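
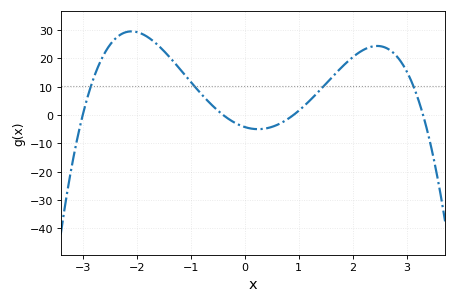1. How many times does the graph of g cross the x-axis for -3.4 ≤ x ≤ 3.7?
4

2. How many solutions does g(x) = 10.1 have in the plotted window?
4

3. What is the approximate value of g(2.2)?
23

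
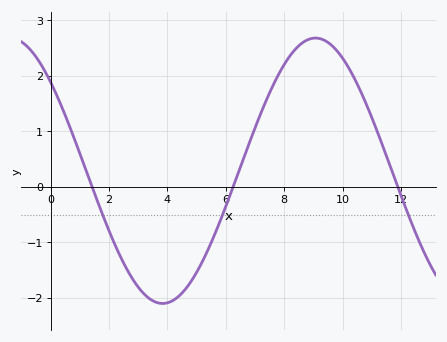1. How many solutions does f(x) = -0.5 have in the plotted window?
3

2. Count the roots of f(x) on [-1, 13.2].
3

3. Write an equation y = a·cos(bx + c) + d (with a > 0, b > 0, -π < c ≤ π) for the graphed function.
y = 2.39cos(0.6x + 0.842) + 0.29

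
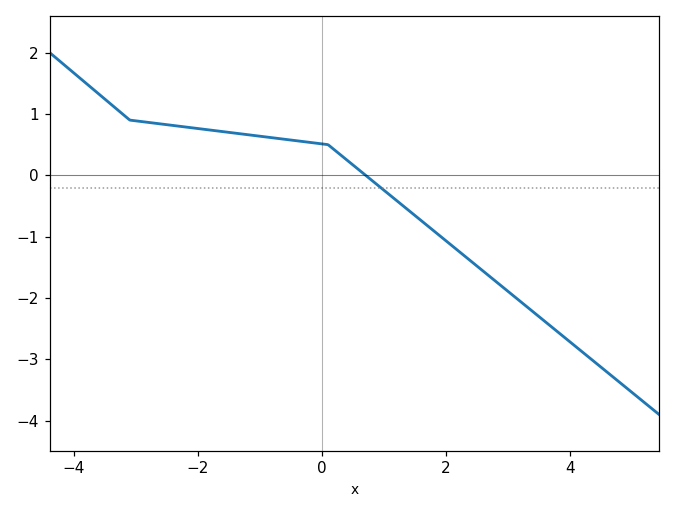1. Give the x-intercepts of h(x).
0.8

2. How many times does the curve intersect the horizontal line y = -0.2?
1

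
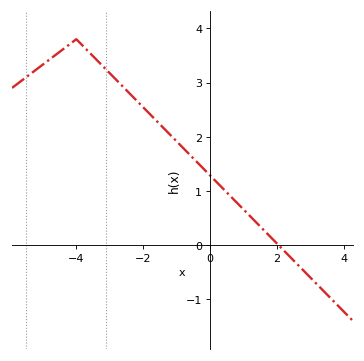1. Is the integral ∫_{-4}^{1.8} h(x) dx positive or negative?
positive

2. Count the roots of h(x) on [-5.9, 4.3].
1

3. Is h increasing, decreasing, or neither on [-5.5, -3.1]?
neither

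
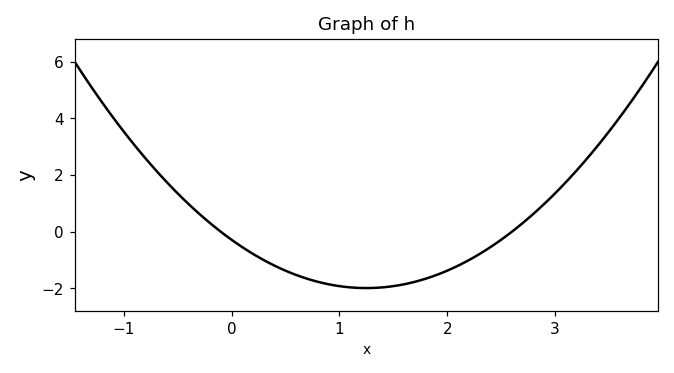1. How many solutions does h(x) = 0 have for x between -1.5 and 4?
2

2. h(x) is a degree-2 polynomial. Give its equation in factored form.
y = 1.09(x + 0.1)(x - 2.6)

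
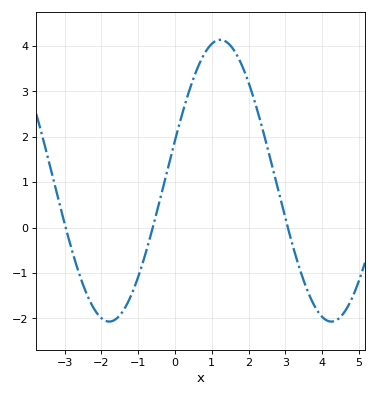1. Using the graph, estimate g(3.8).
-1.7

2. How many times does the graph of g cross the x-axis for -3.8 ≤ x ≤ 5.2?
3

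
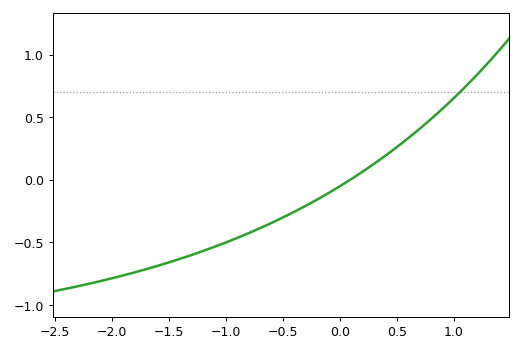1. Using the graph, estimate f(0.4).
0.2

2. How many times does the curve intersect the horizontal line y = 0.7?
1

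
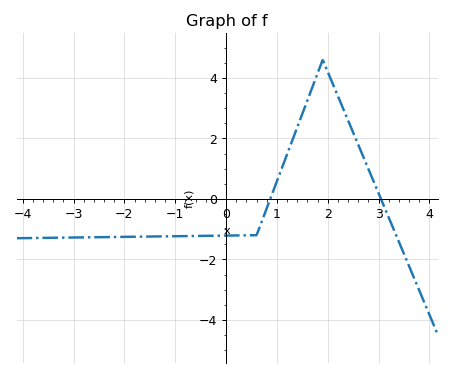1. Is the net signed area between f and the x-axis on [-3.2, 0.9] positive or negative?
negative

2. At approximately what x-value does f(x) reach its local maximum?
1.9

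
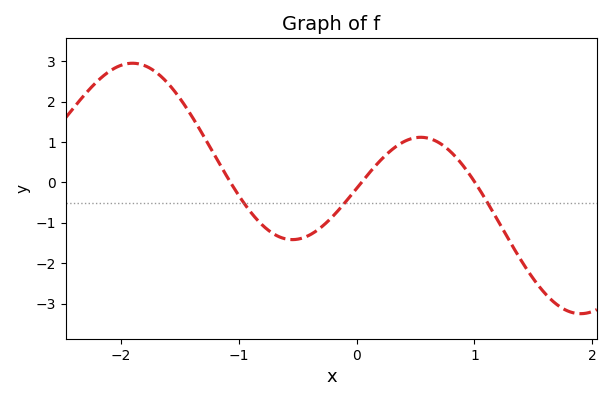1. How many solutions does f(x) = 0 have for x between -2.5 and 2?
3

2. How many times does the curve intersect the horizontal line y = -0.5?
3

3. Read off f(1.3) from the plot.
-1.46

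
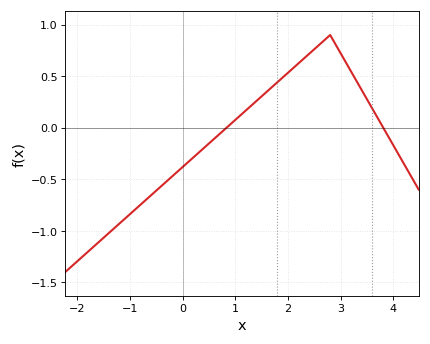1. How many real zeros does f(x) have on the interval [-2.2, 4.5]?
2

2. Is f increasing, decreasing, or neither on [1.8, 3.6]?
neither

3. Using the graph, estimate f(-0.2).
-0.45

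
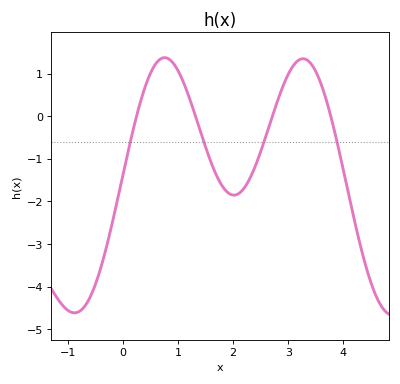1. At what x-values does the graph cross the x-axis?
0.248, 1.32, 2.71, 3.77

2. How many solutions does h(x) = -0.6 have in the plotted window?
4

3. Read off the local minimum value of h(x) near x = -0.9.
-4.62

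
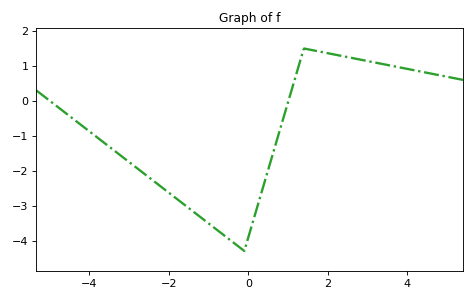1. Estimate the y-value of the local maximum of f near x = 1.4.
1.5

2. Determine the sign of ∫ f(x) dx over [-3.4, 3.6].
negative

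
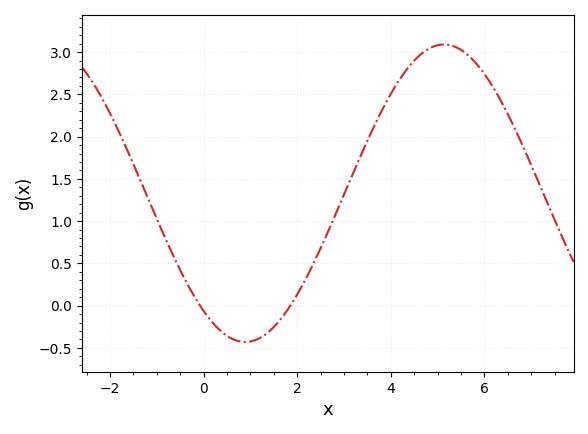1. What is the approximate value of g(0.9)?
-0.43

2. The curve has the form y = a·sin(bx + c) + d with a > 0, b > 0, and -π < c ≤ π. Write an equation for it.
y = 1.76sin(0.74x - 2.23) + 1.33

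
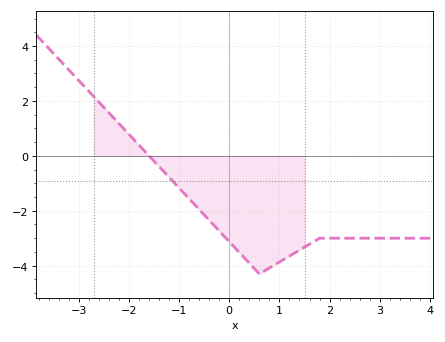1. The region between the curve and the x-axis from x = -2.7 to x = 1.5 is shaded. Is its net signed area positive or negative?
negative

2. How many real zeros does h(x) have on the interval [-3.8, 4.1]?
1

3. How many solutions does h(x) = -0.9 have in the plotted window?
1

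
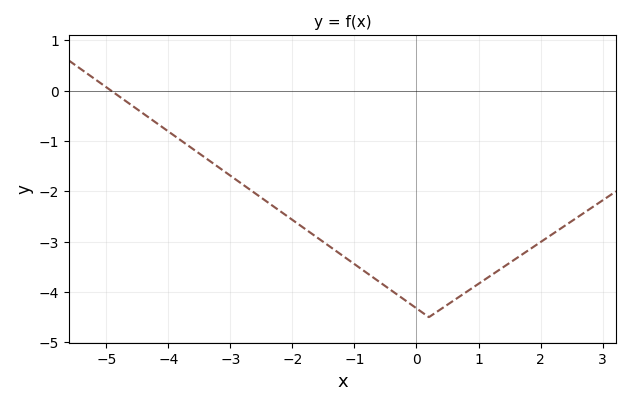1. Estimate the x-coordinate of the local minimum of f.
0.2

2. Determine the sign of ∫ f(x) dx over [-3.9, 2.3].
negative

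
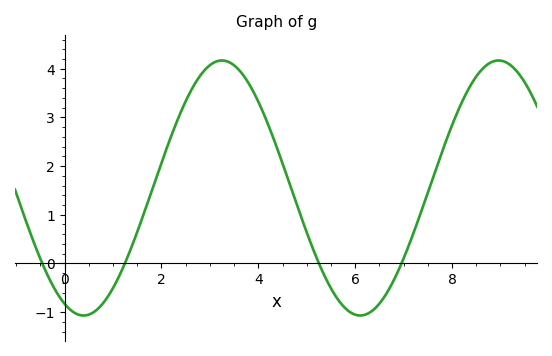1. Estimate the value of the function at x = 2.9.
3.98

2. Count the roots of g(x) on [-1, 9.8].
4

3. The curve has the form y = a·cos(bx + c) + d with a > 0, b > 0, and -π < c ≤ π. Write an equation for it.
y = 2.62cos(1.1x + 2.71) + 1.55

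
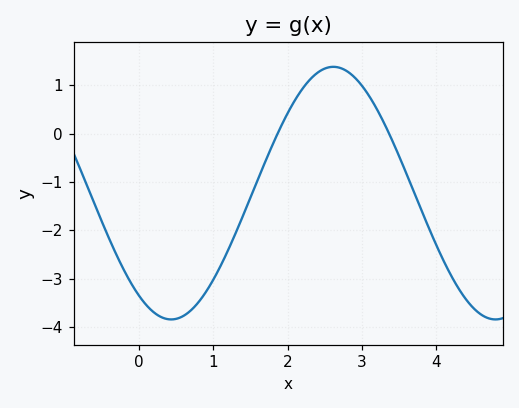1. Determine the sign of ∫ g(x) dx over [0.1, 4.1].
negative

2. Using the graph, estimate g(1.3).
-2.1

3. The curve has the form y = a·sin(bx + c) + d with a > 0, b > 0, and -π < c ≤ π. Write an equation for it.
y = 2.61sin(1.4x - 2.2) - 1.23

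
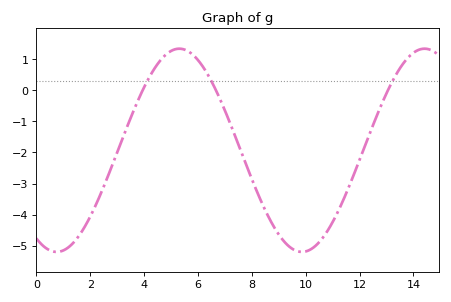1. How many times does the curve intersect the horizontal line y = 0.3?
3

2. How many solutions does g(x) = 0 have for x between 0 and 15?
3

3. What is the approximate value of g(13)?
-0.094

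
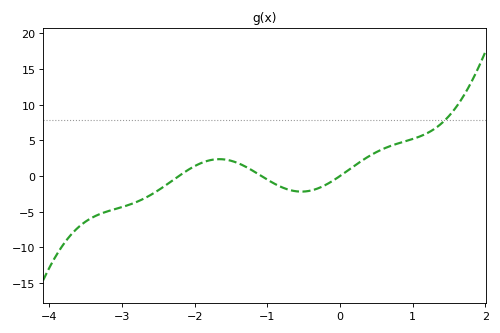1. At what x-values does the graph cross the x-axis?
-2.22, -1.08, 0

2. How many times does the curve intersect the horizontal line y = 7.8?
1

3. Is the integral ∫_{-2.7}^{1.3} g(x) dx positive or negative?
positive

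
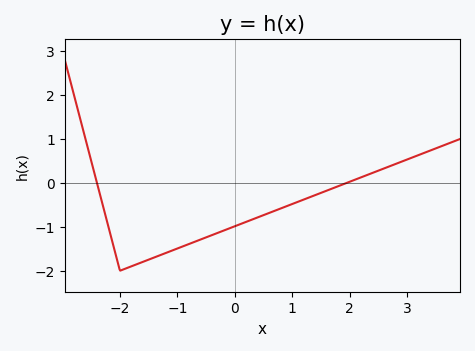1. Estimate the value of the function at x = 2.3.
0.2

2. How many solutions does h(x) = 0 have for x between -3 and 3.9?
2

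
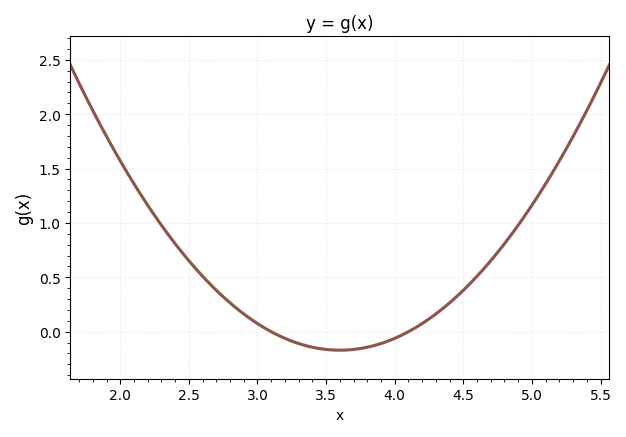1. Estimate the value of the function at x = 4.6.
0.51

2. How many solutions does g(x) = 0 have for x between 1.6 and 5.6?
2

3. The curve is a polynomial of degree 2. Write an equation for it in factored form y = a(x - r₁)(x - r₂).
y = 0.68(x - 3.1)(x - 4.1)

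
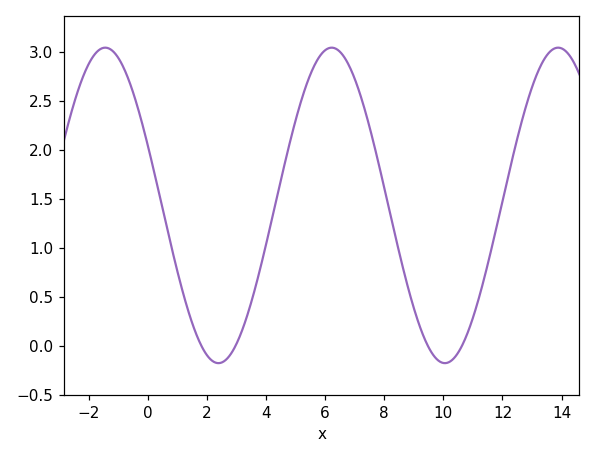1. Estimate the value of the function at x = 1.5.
0.25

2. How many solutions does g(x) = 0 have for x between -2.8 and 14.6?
4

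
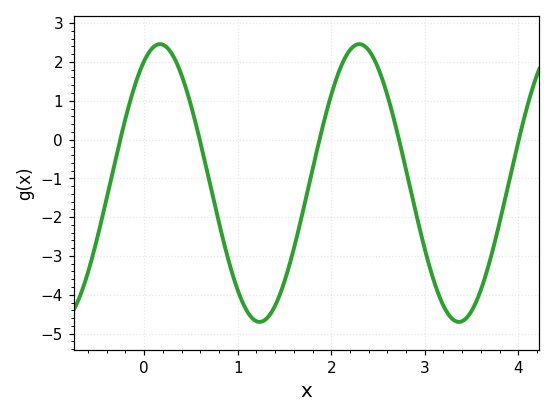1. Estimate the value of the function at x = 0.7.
-1.1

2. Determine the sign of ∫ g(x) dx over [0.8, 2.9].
negative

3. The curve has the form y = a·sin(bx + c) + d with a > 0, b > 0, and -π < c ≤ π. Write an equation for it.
y = 3.58sin(2.95x + 1.07) - 1.12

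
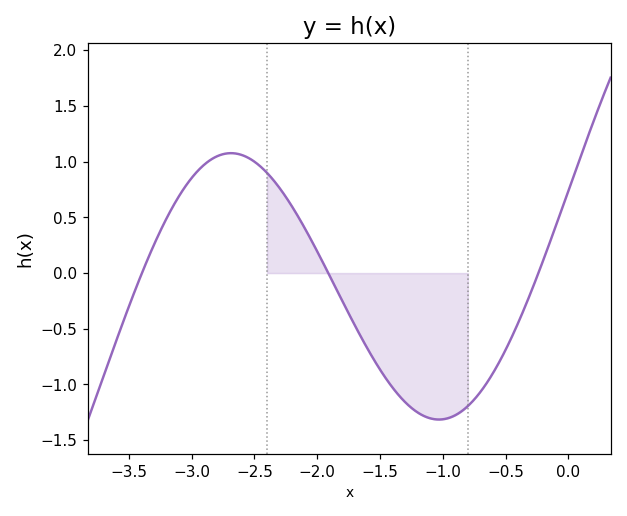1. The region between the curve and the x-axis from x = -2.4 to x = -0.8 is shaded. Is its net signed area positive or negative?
negative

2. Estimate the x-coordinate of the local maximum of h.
-2.7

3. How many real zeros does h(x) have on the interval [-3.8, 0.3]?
3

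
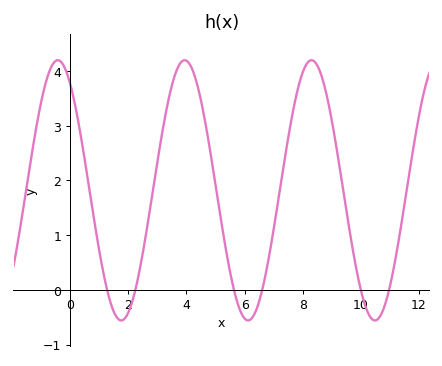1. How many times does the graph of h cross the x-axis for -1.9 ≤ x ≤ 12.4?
6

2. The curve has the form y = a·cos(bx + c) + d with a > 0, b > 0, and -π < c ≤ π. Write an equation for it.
y = 2.38cos(1.4x + 0.61) + 1.82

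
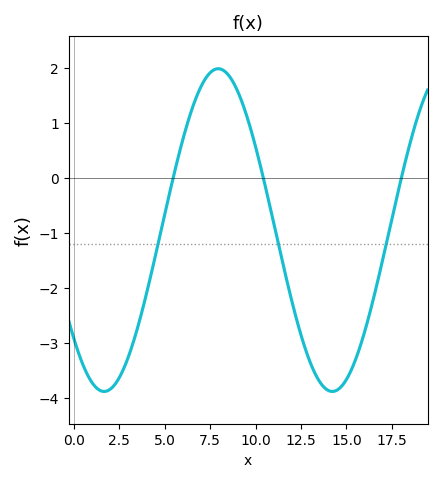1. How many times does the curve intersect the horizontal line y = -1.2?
3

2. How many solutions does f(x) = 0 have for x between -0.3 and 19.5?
3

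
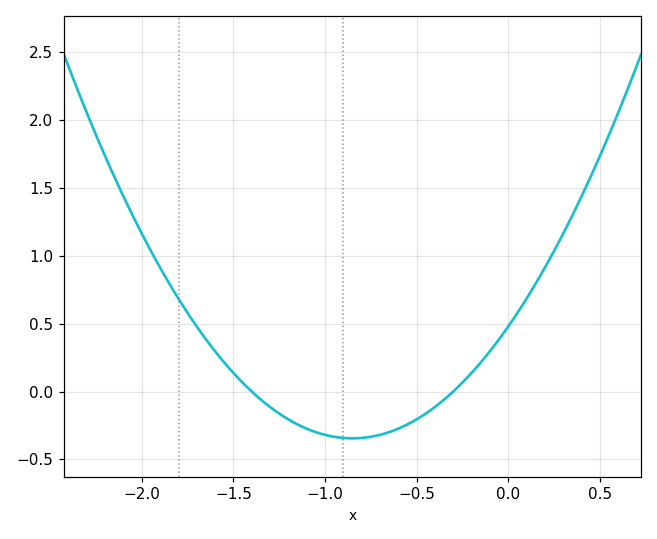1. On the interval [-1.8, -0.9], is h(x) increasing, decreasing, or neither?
decreasing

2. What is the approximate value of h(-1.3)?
-0.114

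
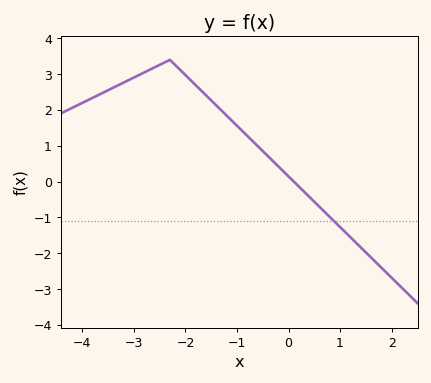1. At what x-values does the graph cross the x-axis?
0.103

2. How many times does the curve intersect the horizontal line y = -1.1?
1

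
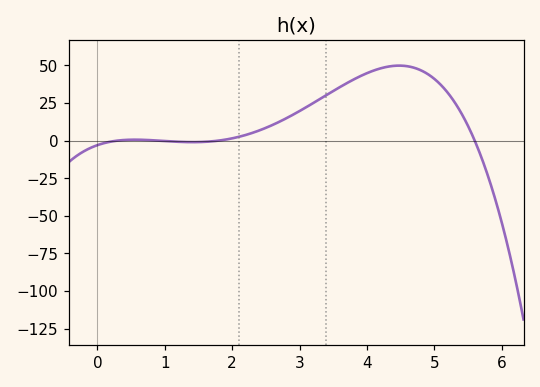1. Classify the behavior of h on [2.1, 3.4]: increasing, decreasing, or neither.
increasing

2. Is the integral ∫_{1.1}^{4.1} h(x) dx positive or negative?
positive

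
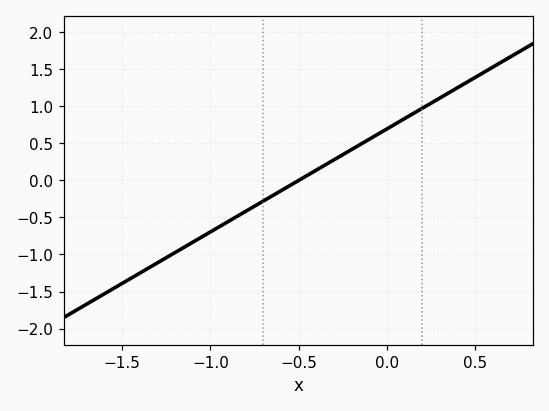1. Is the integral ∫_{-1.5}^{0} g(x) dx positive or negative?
negative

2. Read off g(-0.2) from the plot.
0.4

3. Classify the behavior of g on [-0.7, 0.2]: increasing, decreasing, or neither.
increasing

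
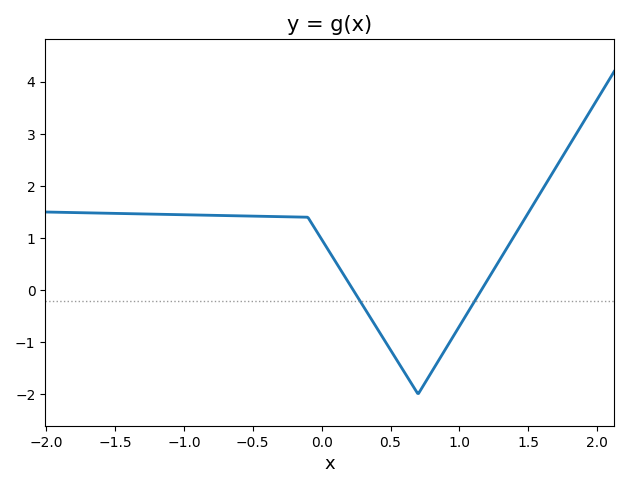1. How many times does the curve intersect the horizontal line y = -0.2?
2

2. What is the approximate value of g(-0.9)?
1.44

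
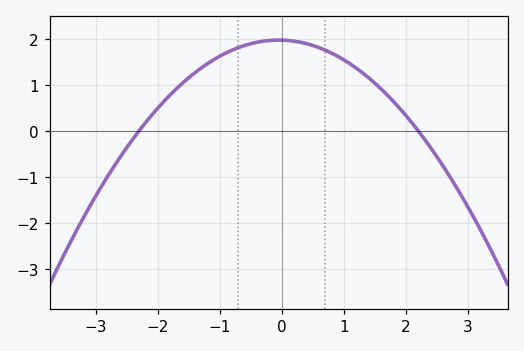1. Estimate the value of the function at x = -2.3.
0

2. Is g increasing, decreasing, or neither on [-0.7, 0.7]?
neither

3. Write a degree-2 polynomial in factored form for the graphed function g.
y = -0.39(x + 2.3)(x - 2.2)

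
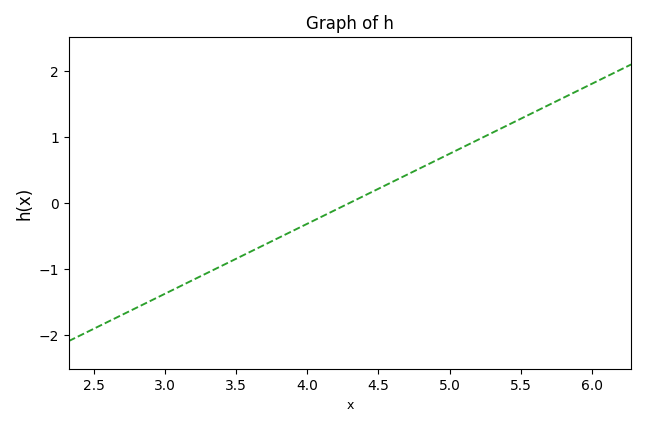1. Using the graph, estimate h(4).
-0.318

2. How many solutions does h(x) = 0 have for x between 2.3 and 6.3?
1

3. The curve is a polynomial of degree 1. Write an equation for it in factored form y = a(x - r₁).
y = 1.06(x - 4.3)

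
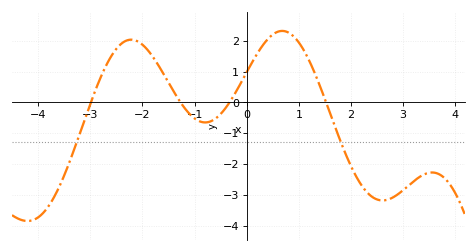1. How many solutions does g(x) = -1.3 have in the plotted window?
2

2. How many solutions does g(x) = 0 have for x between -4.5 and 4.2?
4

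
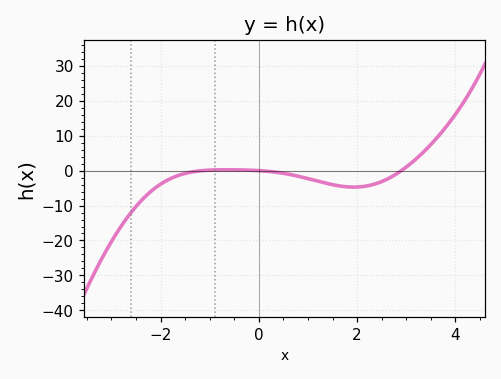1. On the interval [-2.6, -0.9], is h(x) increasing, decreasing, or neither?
increasing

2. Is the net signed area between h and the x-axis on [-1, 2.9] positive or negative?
negative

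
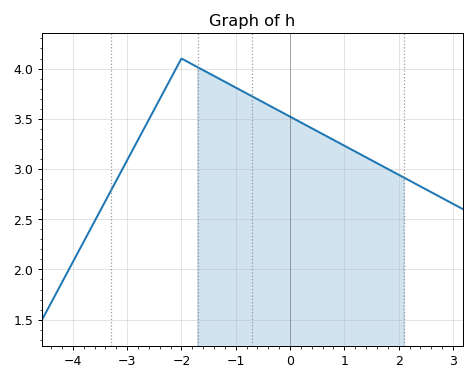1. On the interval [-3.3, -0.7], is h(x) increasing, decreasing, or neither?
neither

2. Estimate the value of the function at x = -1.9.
4.07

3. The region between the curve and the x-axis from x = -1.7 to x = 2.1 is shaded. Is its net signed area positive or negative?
positive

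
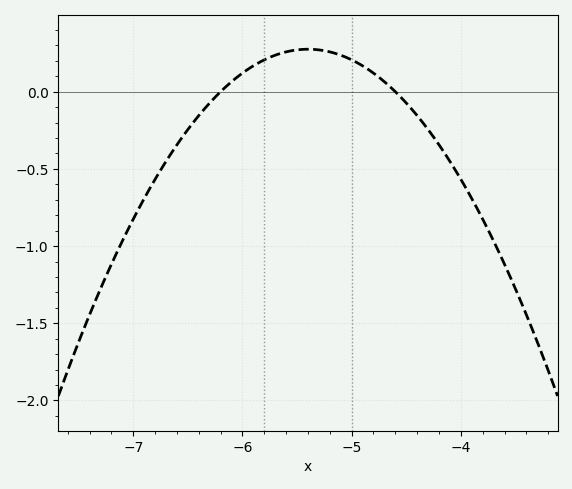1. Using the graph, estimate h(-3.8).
-0.85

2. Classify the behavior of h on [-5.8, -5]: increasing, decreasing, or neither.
neither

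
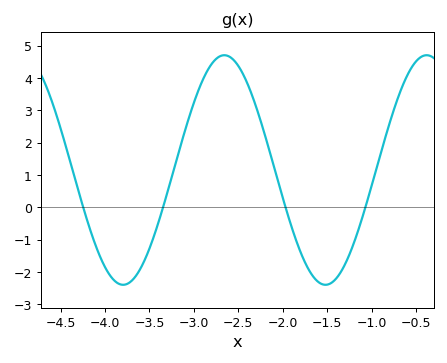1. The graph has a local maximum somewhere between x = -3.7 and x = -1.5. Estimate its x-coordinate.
-2.66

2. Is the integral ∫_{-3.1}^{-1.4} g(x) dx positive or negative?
positive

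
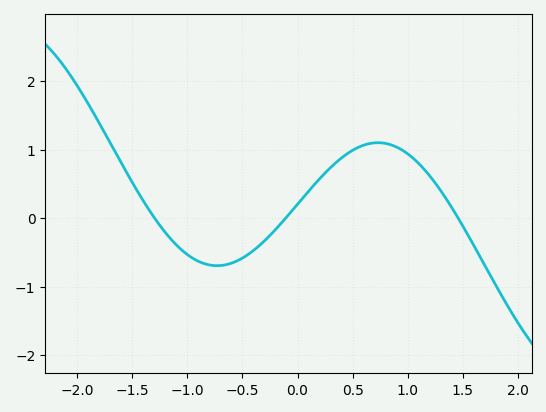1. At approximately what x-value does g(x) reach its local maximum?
0.73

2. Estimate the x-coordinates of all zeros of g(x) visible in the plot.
-1.3, -0.108, 1.46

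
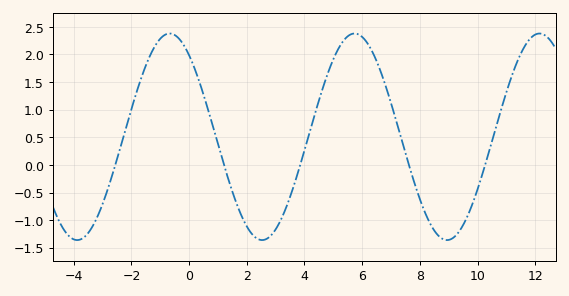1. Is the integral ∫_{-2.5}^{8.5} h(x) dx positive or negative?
positive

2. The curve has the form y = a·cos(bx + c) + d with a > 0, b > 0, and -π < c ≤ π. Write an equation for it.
y = 1.87cos(0.98x + 0.662) + 0.51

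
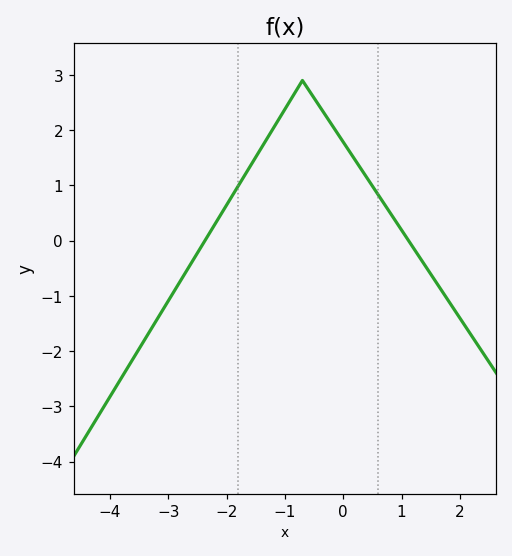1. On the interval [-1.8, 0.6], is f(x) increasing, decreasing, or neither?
neither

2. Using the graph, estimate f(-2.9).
-0.918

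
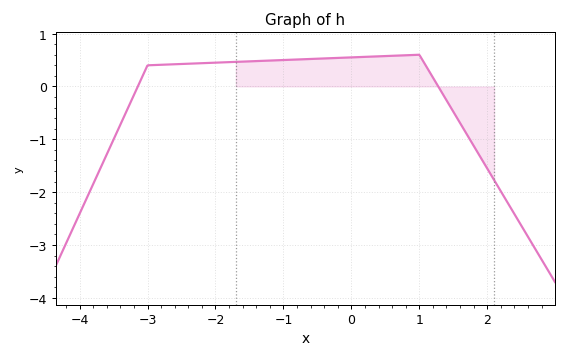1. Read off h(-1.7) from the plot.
0.465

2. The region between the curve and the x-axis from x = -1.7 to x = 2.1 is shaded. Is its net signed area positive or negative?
positive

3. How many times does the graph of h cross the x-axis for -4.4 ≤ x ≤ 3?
2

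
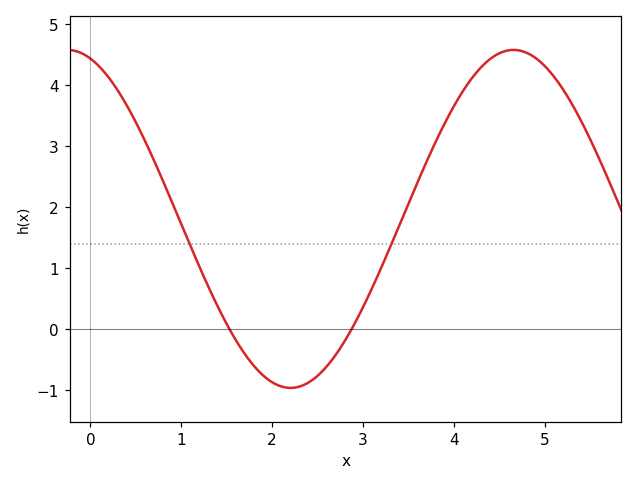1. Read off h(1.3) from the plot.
0.694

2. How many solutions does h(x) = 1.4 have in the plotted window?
2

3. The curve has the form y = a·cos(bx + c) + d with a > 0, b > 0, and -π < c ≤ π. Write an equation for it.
y = 2.77cos(1.28x + 0.322) + 1.81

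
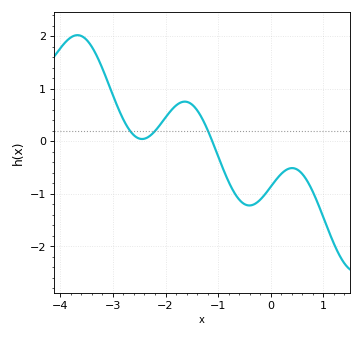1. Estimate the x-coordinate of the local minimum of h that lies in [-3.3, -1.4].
-2.45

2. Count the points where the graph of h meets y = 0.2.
3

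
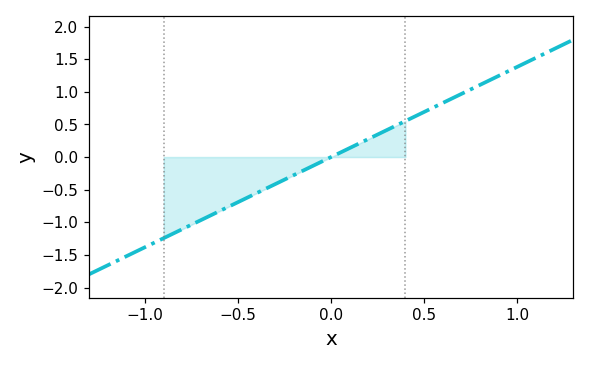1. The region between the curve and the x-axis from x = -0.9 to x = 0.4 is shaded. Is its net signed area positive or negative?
negative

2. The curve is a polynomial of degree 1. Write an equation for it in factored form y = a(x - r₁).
y = 1.38(x - 0)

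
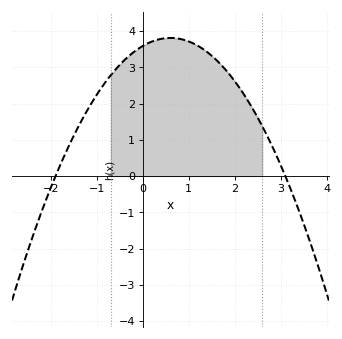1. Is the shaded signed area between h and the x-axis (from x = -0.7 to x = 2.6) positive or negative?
positive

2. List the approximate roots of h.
-1.9, 3.1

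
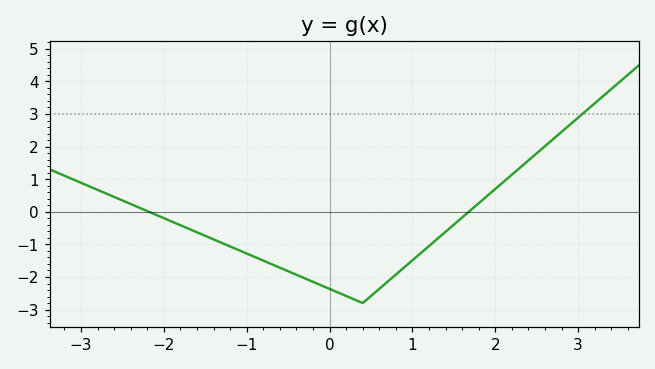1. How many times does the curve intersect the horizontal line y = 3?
1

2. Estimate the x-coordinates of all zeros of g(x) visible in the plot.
-2.2, 1.7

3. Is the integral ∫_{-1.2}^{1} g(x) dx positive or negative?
negative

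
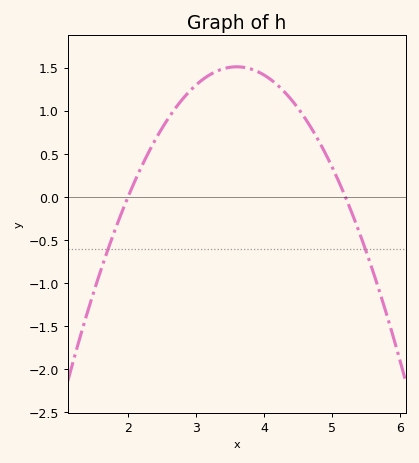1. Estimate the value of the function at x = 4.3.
1.22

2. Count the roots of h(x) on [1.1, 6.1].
2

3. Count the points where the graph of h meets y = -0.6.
2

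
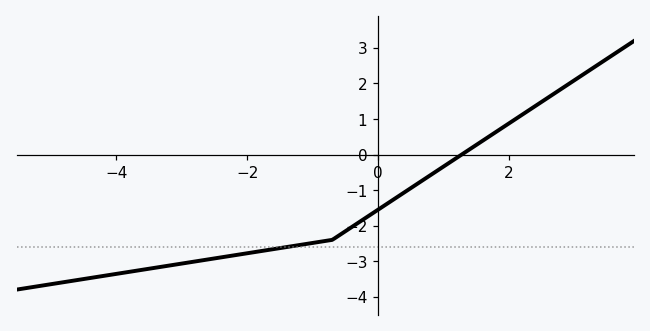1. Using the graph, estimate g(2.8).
1.8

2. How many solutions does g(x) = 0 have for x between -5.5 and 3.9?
1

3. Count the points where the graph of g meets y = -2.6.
1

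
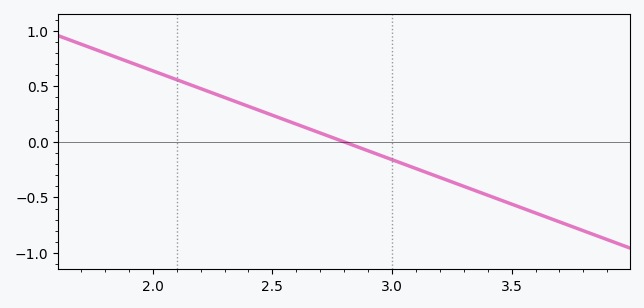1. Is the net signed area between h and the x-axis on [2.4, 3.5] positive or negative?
negative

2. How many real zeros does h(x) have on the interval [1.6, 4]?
1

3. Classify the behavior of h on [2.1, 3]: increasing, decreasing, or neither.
decreasing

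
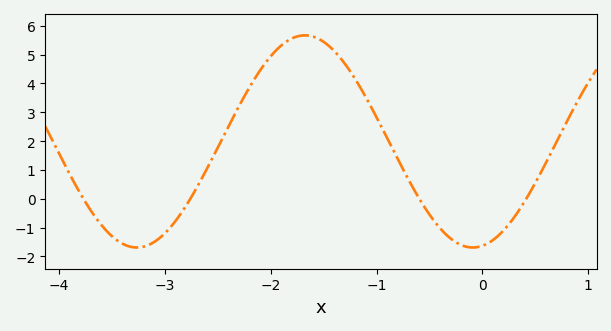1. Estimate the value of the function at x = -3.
-1.2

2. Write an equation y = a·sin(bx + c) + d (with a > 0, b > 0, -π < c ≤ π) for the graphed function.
y = 3.68sin(1.98x - 1.39) + 1.99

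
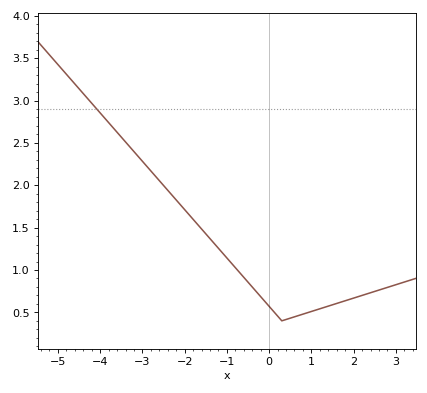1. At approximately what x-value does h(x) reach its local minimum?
0.4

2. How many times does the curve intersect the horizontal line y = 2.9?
1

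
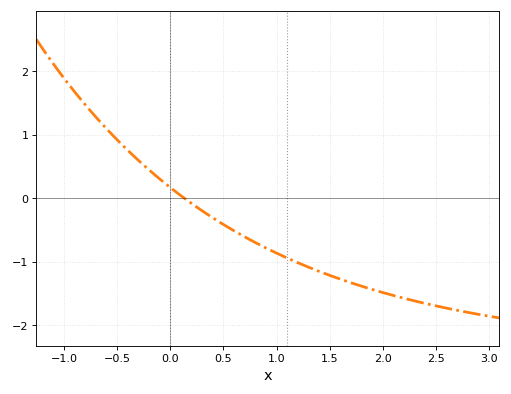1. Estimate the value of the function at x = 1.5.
-1.2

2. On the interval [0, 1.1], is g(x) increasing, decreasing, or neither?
decreasing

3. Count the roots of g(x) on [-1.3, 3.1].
1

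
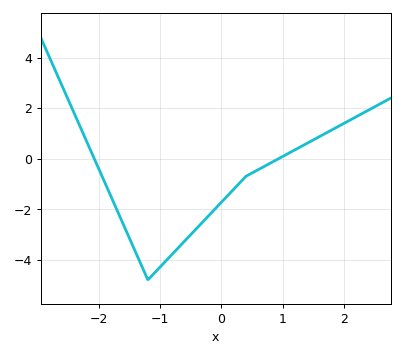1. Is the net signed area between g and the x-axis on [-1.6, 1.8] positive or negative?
negative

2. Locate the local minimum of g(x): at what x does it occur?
-1.2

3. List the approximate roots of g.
-2.1, 0.9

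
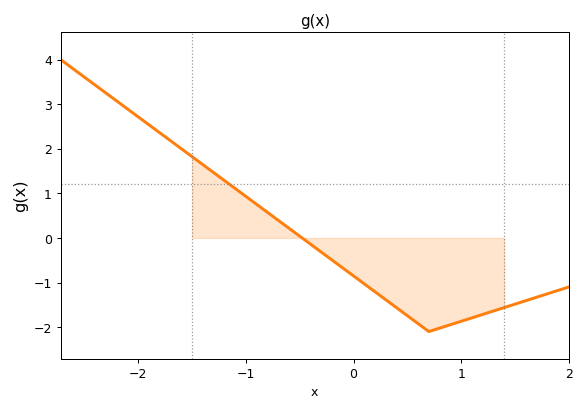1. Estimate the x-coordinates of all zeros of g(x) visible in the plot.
-0.478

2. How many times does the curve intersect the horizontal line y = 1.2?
1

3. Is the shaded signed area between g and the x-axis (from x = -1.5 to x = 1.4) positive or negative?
negative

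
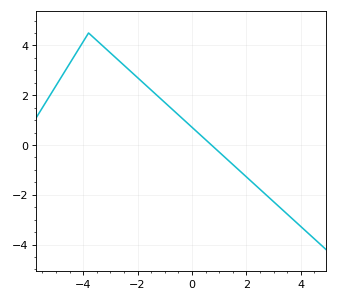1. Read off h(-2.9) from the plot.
3.6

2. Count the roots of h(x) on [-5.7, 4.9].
1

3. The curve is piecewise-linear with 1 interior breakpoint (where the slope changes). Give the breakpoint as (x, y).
(-3.8, 4.5)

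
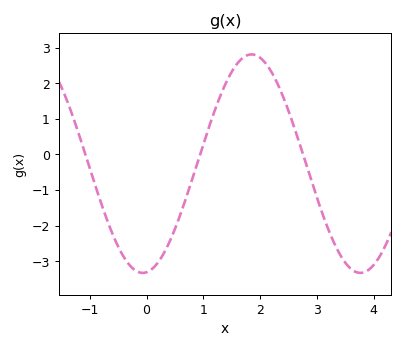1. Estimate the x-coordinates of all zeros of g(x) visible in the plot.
-1.08, 0.942, 2.75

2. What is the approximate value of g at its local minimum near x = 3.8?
-3.33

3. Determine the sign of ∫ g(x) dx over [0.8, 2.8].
positive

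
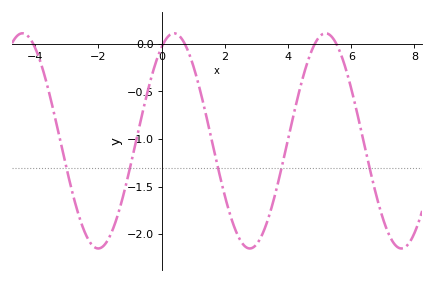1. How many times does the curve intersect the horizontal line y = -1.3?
5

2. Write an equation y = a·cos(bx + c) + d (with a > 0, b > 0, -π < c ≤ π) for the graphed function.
y = 1.13cos(1.31x - 0.512) - 1.02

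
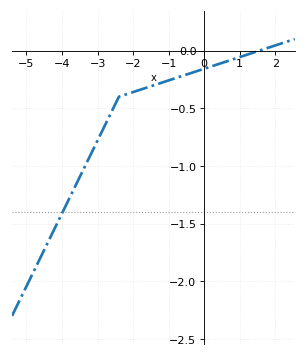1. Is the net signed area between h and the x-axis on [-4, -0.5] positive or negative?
negative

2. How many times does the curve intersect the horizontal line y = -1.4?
1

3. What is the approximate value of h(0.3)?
-0.15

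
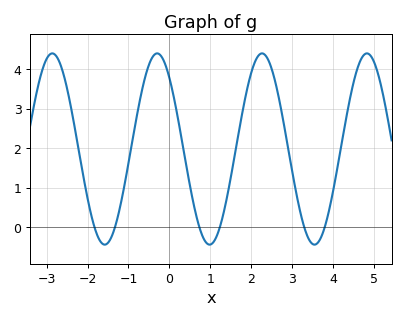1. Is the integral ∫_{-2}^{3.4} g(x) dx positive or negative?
positive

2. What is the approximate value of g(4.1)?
1.5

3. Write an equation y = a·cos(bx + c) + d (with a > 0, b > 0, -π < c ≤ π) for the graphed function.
y = 2.42cos(2.5x + 0.73) + 1.98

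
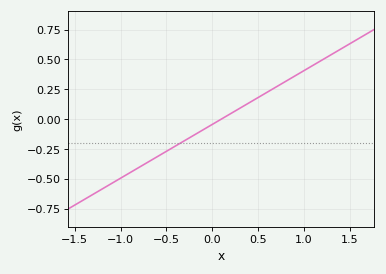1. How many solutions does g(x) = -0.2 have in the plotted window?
1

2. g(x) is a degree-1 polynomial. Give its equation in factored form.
y = 0.45(x - 0.1)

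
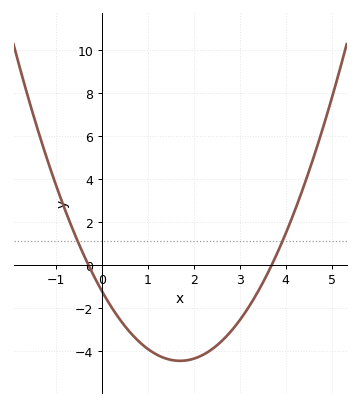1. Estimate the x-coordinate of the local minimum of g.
1.7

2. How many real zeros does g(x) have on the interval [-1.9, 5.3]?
2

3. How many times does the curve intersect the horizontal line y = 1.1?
2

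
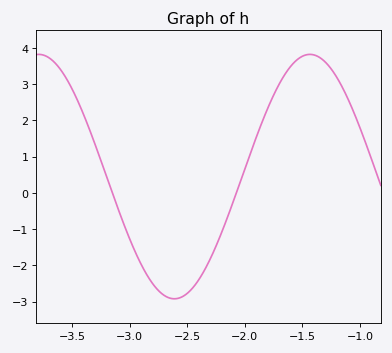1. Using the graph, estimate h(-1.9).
1.54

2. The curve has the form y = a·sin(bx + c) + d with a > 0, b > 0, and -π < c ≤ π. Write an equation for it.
y = 3.37sin(2.67x - 0.88) + 0.45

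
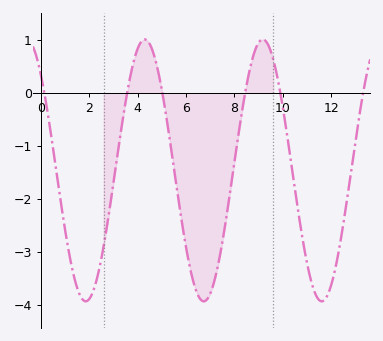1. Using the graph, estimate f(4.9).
0.3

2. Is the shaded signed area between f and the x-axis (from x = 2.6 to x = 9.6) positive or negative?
negative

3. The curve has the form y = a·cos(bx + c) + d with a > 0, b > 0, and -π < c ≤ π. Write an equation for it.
y = 2.47cos(1.29x + 0.74) - 1.46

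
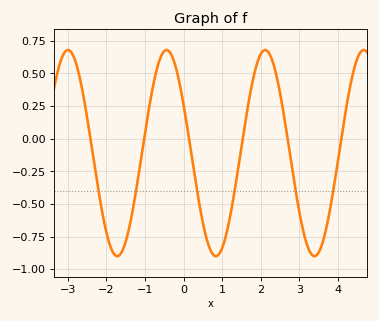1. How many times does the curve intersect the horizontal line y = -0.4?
6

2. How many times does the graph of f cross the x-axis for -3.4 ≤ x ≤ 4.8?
6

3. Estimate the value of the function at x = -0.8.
0.4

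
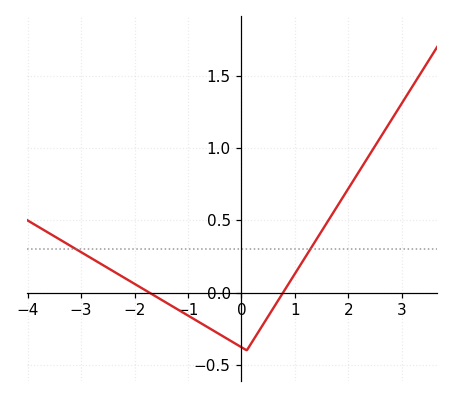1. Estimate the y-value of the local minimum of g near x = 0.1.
-0.399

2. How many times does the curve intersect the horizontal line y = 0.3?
2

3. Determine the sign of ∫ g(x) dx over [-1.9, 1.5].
negative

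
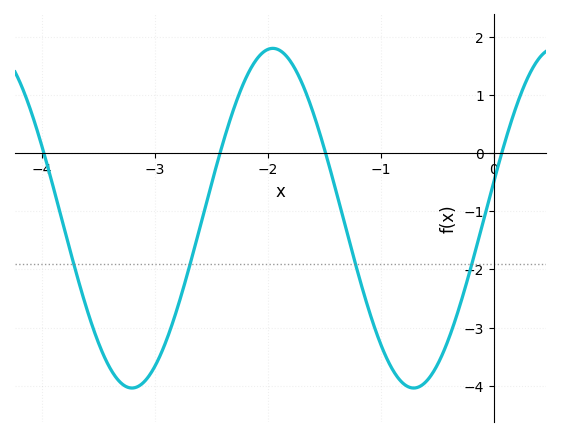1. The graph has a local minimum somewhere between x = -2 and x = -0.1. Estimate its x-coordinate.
-0.708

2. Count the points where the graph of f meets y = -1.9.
4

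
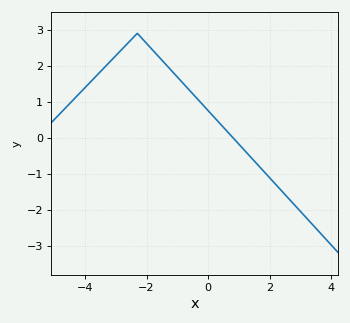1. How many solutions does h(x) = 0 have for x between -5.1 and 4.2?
1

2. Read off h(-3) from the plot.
2.3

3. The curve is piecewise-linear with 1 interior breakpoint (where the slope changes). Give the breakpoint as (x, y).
(-2.3, 2.9)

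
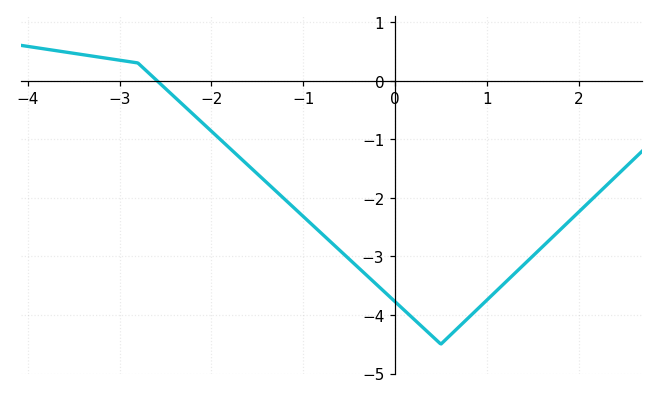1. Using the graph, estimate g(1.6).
-2.8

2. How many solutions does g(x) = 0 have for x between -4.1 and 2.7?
1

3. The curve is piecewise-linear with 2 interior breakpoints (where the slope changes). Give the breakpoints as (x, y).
(-2.8, 0.3); (0.5, -4.5)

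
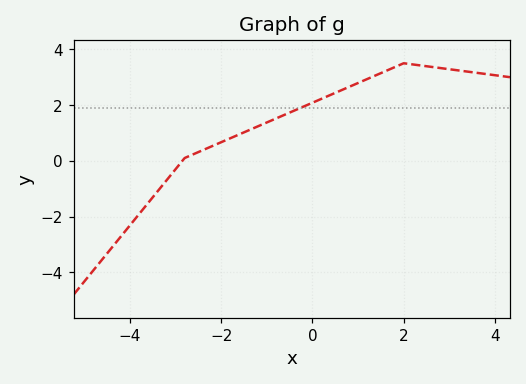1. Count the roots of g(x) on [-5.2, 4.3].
1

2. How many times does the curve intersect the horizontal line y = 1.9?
1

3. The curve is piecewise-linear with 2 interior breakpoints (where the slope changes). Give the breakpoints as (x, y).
(-2.8, 0.1); (2, 3.5)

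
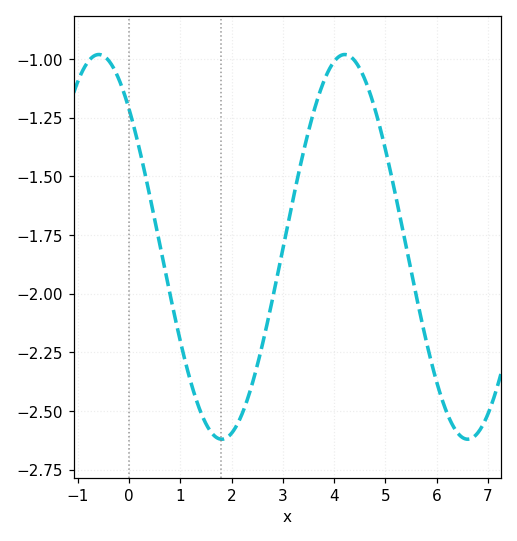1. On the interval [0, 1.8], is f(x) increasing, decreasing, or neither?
decreasing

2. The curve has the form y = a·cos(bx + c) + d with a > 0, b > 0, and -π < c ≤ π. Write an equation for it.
y = 0.82cos(1.3x + 0.77) - 1.8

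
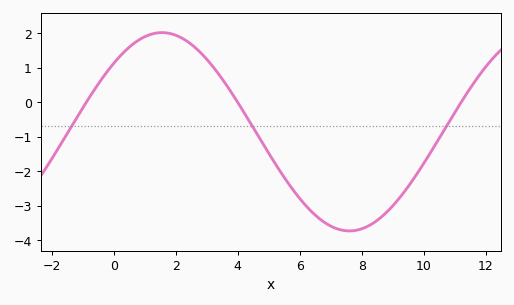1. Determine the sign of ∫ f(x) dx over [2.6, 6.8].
negative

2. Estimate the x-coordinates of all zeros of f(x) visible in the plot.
-0.878, 3.99, 11.2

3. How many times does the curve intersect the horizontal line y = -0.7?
3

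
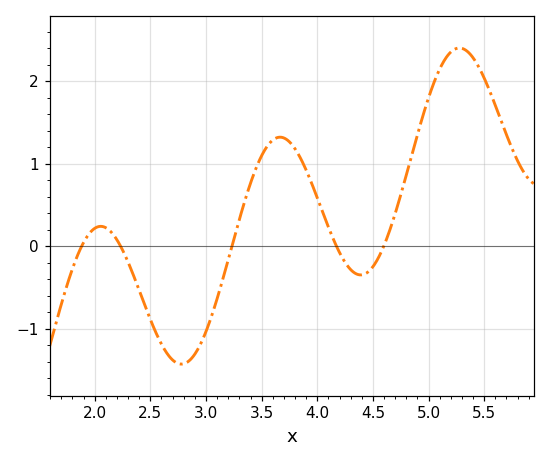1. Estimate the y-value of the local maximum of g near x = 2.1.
0.242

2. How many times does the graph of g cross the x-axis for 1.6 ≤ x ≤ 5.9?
5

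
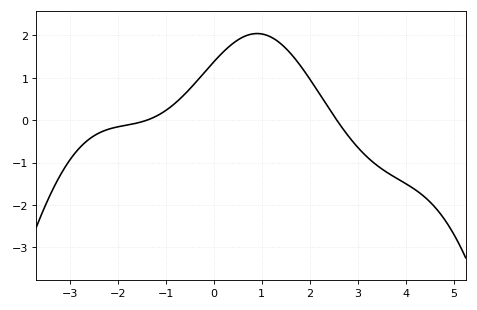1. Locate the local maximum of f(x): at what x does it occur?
1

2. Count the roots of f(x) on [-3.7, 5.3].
2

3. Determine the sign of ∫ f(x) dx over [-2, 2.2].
positive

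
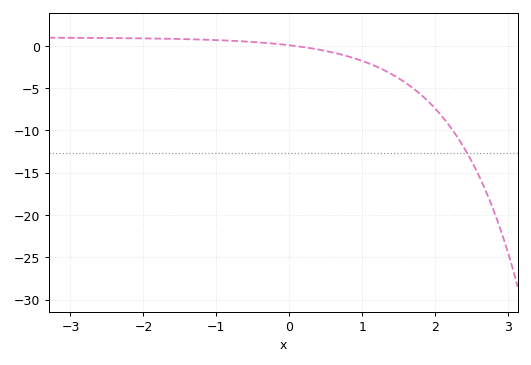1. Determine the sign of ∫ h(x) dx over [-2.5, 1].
positive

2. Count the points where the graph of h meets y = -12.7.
1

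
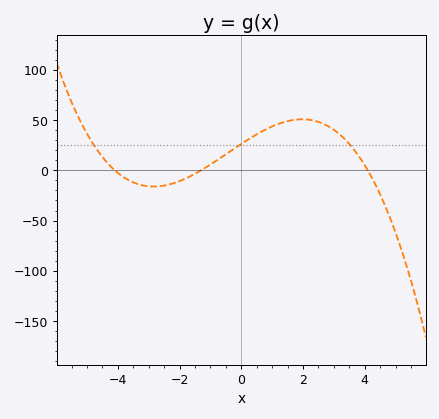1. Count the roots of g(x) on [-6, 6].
3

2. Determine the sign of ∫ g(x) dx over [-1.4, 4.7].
positive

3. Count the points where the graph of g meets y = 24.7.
3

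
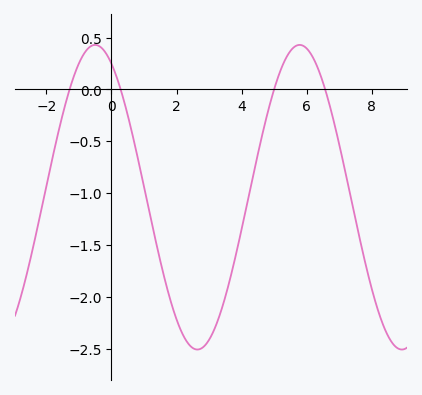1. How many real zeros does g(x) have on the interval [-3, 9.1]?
4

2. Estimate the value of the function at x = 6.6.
-0.05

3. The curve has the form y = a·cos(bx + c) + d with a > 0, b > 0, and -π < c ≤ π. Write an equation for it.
y = 1.47cos(1x + 0.5) - 1.04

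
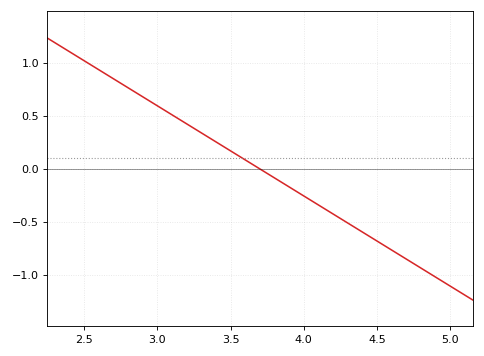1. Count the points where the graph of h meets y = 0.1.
1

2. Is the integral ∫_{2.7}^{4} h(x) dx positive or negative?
positive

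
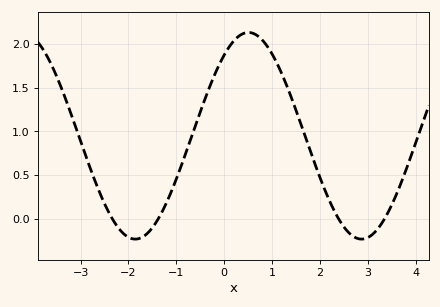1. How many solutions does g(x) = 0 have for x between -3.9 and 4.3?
4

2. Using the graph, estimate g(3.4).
0.054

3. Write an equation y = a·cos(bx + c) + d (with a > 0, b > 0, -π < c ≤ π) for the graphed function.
y = 1.18cos(1.33x - 0.672) + 0.95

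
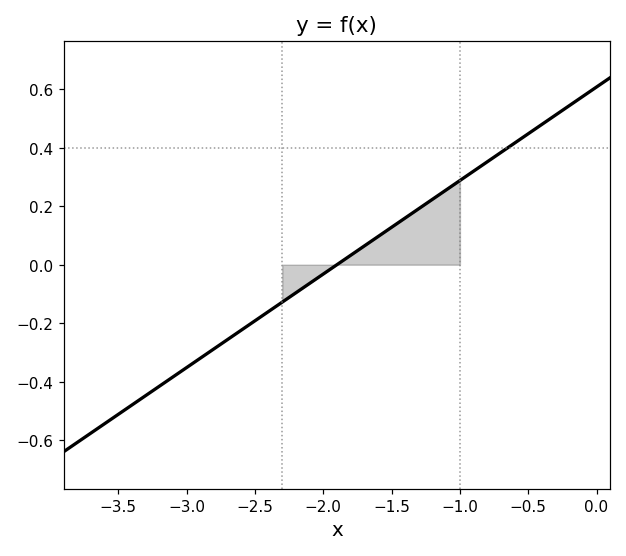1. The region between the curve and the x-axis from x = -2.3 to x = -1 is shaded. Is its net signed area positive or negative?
positive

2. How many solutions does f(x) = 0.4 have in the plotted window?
1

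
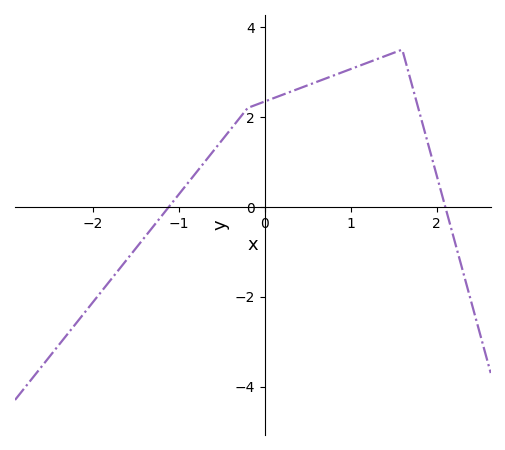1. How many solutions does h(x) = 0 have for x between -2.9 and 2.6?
2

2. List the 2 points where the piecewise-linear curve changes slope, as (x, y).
(-0.2, 2.2); (1.6, 3.5)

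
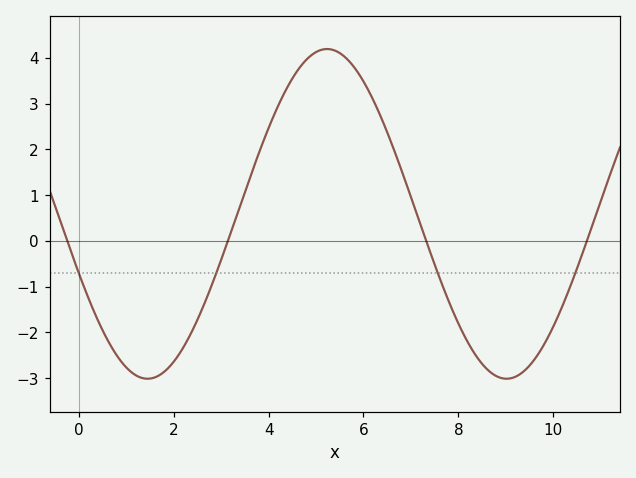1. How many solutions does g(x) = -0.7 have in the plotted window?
4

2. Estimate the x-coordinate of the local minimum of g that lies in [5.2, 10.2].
9.02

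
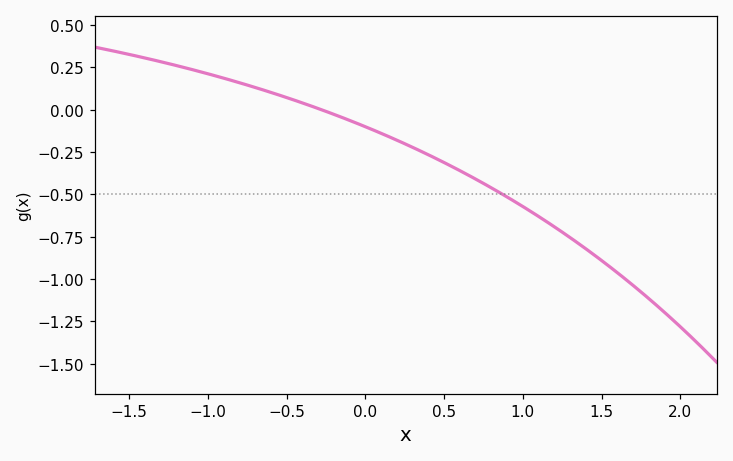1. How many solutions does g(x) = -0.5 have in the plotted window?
1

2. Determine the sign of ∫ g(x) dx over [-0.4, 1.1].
negative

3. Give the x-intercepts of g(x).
-0.3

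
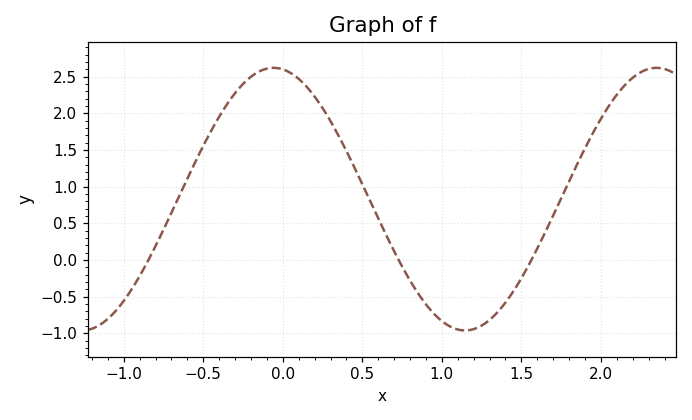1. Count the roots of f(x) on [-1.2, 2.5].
3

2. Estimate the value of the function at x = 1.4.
-0.58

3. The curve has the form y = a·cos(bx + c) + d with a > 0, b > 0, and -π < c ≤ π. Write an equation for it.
y = 1.79cos(2.61x + 0.152) + 0.83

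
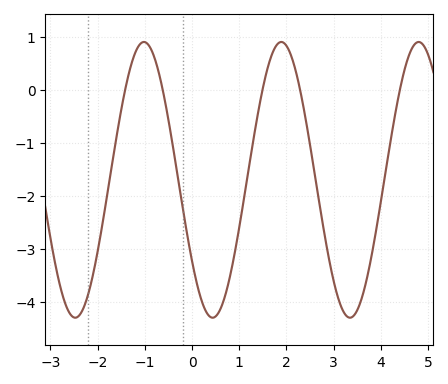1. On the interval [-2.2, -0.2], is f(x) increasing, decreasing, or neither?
neither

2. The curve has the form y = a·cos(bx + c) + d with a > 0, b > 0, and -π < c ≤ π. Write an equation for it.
y = 2.6cos(2.2x + 2.2) - 1.7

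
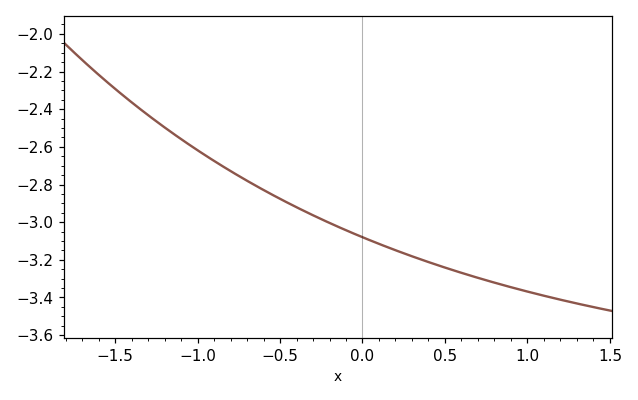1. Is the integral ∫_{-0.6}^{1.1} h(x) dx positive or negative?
negative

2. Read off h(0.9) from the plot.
-3.35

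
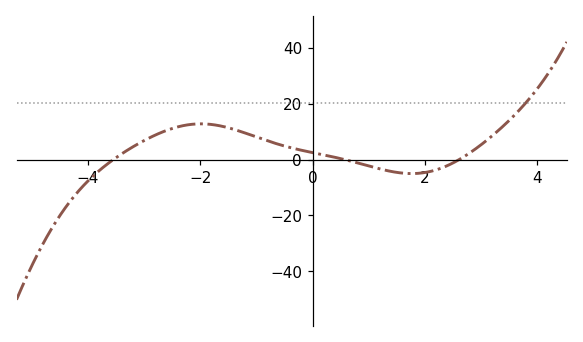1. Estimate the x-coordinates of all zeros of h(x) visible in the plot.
-3.6, 0.6, 2.6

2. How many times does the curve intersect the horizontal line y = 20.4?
1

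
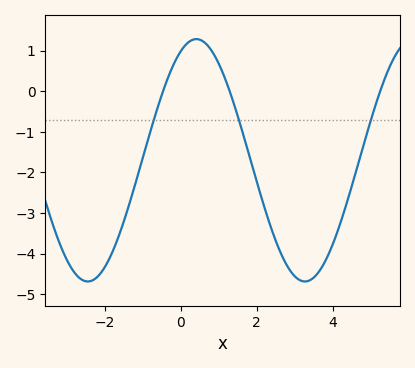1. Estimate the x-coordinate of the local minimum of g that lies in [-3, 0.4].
-2.45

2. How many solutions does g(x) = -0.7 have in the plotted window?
3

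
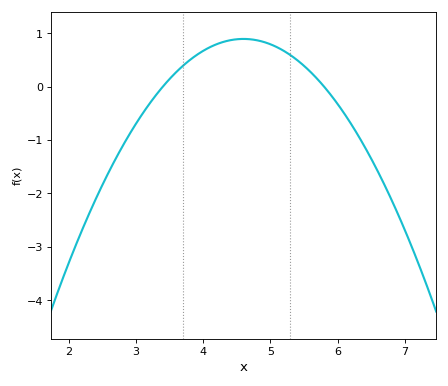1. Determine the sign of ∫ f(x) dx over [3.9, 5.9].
positive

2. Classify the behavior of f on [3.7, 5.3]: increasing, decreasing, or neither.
neither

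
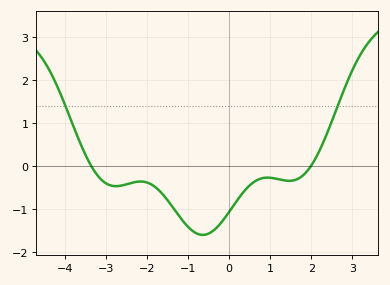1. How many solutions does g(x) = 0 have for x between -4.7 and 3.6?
2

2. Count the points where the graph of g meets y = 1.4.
2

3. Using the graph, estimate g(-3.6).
0.5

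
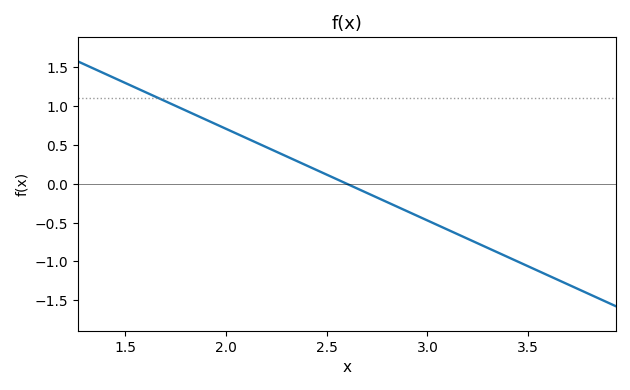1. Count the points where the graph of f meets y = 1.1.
1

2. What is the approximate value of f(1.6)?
1.18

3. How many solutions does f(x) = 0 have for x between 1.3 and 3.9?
1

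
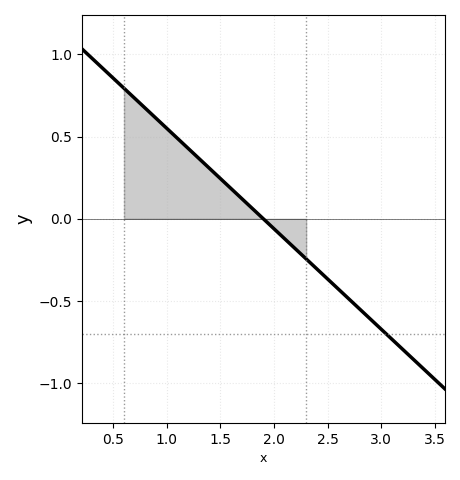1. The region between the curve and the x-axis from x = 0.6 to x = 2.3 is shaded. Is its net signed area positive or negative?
positive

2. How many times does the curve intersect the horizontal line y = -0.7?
1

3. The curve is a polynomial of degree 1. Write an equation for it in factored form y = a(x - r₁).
y = -0.61(x - 1.9)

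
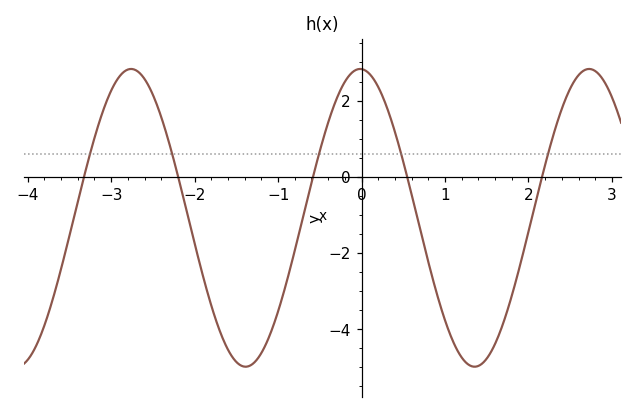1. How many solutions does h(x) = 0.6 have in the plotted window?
5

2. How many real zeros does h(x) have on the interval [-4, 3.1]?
5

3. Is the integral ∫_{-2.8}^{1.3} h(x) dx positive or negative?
negative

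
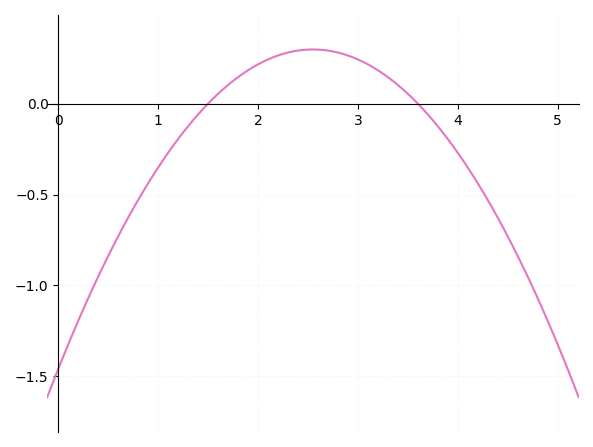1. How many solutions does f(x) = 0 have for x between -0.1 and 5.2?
2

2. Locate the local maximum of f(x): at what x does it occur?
2.55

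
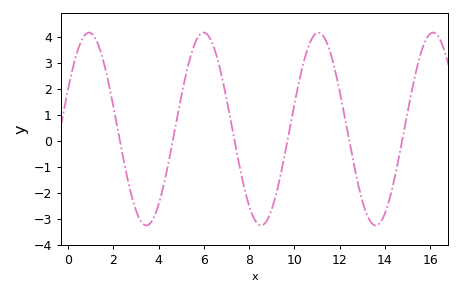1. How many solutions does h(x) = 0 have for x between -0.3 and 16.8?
6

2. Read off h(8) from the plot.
-2.5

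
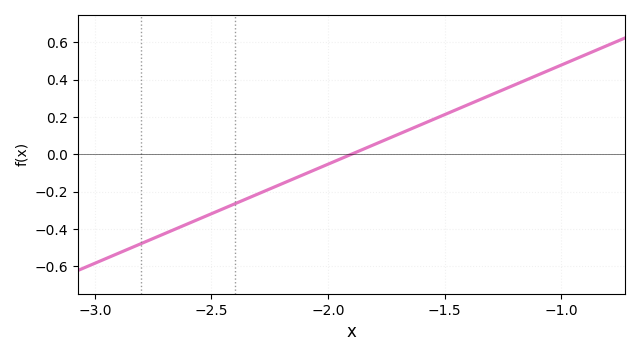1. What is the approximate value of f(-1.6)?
0.16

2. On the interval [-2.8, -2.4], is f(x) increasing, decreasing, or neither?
increasing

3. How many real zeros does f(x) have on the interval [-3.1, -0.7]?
1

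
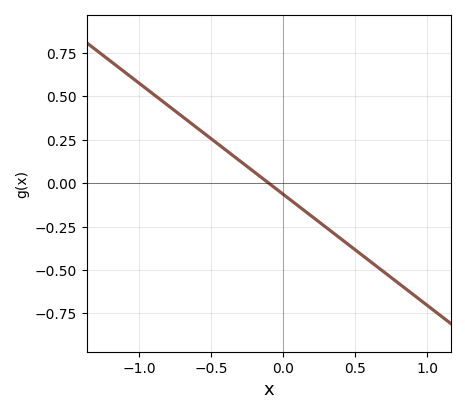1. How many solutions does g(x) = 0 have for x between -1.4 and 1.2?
1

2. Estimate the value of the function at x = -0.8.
0.448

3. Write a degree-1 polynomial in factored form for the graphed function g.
y = -0.64(x + 0.1)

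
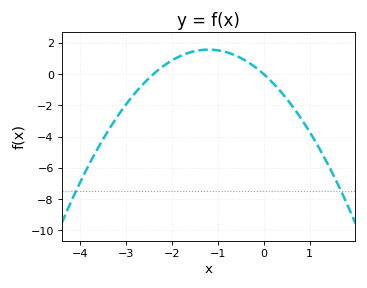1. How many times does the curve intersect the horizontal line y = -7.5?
2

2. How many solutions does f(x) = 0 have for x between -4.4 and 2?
2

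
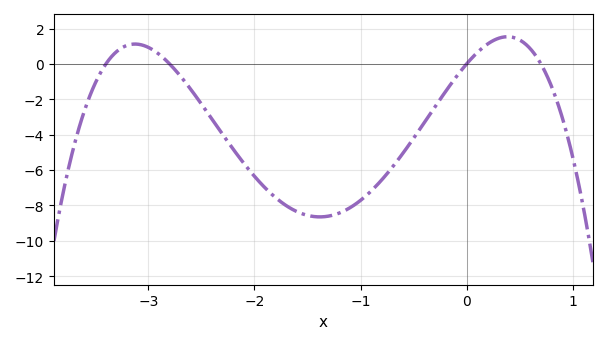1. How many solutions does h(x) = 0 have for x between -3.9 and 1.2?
4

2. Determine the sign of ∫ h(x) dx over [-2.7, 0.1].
negative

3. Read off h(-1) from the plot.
-7.8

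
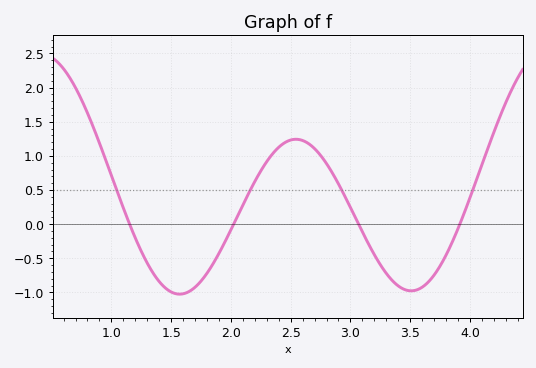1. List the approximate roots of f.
1.15, 2.02, 3.07, 3.92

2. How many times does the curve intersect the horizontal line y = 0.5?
4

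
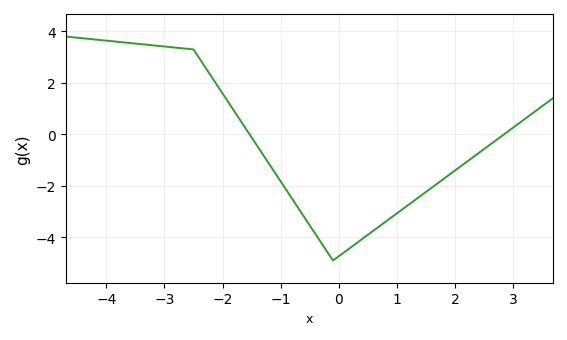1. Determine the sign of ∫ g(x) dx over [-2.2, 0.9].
negative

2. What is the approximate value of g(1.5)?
-2.24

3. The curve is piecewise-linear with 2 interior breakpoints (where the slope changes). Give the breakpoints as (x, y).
(-2.5, 3.3); (-0.1, -4.9)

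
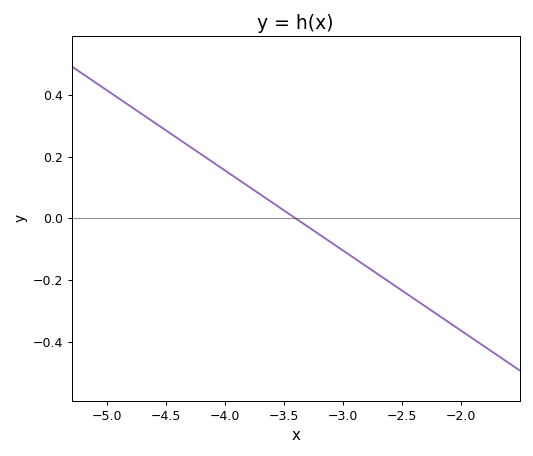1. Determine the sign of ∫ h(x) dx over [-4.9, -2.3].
positive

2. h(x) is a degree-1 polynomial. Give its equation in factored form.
y = -0.26(x + 3.4)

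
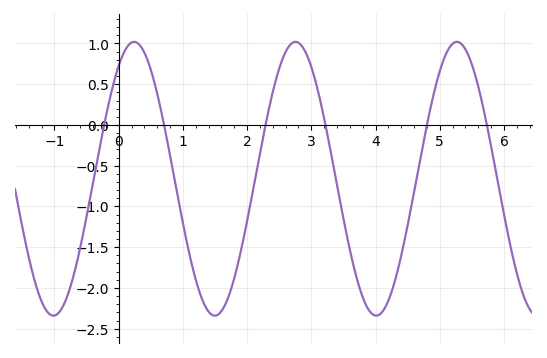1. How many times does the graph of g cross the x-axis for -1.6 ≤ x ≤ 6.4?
6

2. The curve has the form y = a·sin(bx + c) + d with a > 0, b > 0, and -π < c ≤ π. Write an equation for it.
y = 1.68sin(2.5x + 0.97) - 0.66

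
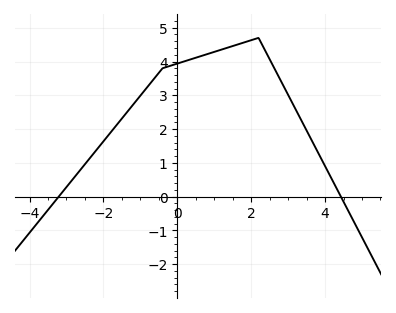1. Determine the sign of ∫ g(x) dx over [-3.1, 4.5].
positive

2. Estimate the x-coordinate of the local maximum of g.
2.2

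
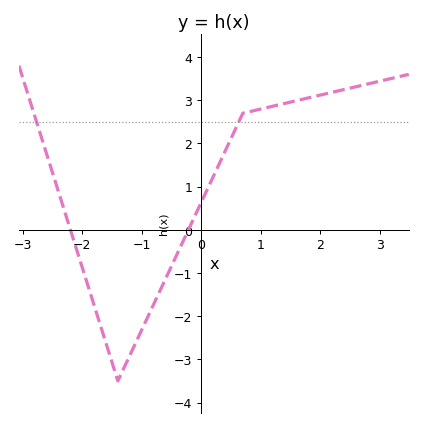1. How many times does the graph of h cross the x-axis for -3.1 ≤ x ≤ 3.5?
2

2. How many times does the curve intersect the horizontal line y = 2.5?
2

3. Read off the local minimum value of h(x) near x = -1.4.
-3.49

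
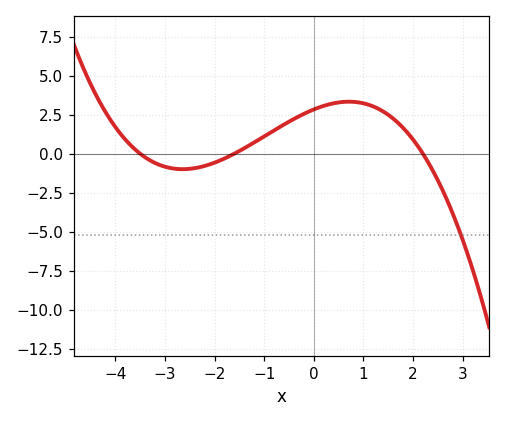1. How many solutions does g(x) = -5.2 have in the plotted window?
1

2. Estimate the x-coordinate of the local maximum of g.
0.8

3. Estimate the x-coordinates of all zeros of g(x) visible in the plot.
-3.6, -1.6, 2.2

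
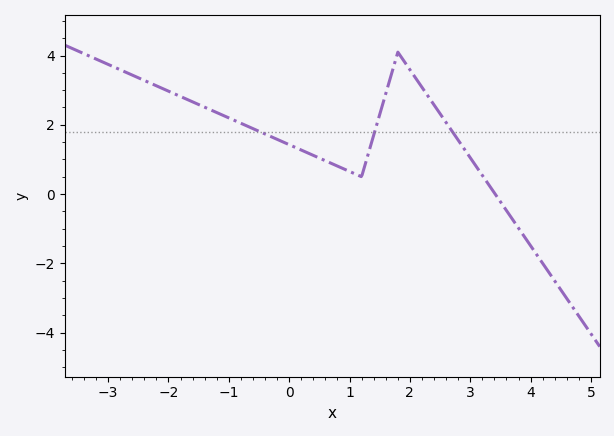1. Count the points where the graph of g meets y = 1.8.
3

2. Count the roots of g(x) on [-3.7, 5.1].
1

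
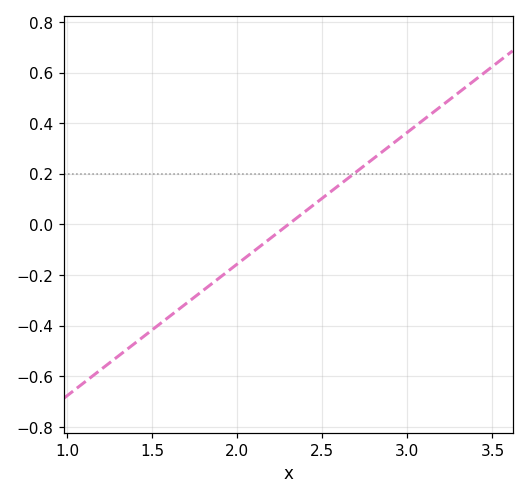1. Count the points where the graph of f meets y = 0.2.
1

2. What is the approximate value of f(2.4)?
0.06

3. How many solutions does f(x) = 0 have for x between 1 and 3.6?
1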